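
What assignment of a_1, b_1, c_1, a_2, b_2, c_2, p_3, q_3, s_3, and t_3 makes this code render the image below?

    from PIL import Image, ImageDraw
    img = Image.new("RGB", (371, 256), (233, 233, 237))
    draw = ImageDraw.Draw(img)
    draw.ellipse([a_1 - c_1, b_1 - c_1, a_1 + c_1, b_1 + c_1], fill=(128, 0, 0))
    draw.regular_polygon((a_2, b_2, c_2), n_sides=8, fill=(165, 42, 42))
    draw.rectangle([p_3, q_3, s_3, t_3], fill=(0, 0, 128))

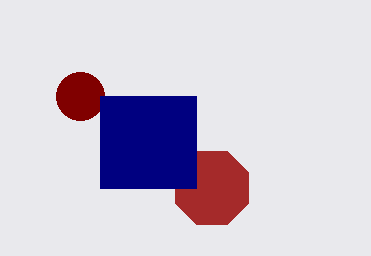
a_1 = 80; b_1 = 96; c_1 = 24; a_2 = 212; b_2 = 188; c_2 = 40; p_3 = 100; q_3 = 96; s_3 = 196; t_3 = 188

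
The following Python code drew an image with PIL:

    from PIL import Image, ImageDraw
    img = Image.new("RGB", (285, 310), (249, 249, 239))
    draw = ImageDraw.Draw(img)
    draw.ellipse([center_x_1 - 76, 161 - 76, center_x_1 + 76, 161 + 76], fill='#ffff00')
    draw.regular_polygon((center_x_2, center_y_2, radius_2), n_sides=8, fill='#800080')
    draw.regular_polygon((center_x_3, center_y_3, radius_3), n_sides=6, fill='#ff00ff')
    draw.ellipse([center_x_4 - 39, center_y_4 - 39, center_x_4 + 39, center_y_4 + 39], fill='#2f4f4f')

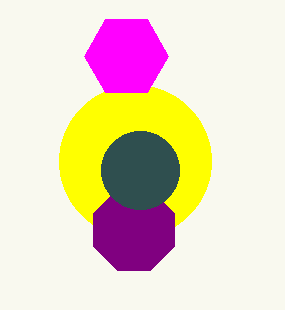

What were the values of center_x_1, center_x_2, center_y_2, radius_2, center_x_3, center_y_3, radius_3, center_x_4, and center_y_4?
center_x_1 = 135
center_x_2 = 134
center_y_2 = 230
radius_2 = 44
center_x_3 = 126
center_y_3 = 56
radius_3 = 42
center_x_4 = 140
center_y_4 = 170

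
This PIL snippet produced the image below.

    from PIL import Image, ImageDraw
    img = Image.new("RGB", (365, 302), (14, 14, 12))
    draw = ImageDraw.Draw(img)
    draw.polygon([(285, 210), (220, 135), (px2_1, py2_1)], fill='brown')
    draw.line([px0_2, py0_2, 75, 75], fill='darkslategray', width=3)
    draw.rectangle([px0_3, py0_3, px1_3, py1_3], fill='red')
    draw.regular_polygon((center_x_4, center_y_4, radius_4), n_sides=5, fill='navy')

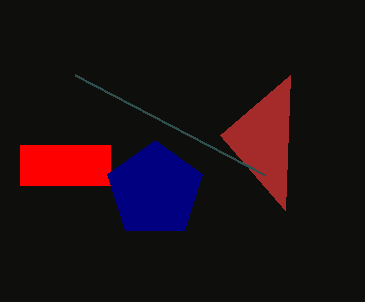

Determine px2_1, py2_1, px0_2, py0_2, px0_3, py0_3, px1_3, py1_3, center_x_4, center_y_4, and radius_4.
px2_1 = 290
py2_1 = 75
px0_2 = 265
py0_2 = 175
px0_3 = 20
py0_3 = 145
px1_3 = 110
py1_3 = 185
center_x_4 = 155
center_y_4 = 190
radius_4 = 50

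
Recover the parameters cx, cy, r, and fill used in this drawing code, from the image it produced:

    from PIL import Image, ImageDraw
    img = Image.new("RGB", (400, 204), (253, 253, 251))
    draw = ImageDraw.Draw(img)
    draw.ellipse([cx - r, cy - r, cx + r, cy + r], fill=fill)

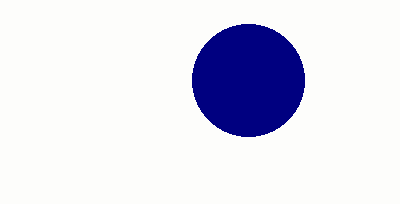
cx = 248, cy = 80, r = 56, fill = 'navy'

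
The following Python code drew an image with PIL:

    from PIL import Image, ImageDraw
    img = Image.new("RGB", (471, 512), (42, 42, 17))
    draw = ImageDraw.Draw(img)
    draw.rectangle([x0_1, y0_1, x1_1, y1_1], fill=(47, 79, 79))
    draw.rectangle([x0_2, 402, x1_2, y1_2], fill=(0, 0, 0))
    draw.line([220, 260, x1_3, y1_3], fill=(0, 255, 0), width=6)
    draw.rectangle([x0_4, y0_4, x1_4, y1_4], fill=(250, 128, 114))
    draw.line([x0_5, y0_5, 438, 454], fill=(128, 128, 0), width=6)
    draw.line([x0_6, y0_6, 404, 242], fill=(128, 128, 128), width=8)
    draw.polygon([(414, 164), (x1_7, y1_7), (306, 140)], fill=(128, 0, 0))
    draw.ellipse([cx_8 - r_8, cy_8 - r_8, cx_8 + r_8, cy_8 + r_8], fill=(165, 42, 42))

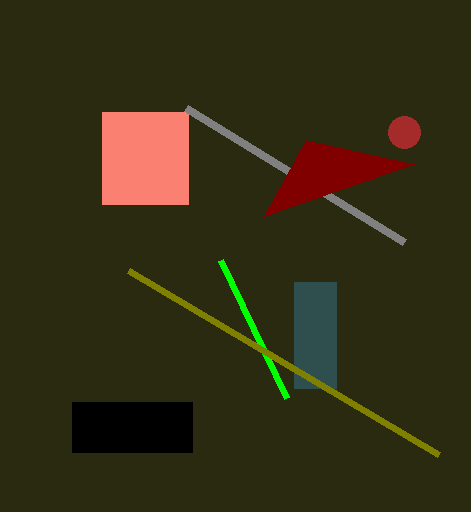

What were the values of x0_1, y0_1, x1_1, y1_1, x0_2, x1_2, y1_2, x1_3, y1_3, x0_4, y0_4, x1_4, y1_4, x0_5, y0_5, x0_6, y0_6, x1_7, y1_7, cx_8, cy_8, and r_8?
x0_1 = 294, y0_1 = 282, x1_1 = 336, y1_1 = 388, x0_2 = 72, x1_2 = 192, y1_2 = 452, x1_3 = 286, y1_3 = 398, x0_4 = 102, y0_4 = 112, x1_4 = 188, y1_4 = 204, x0_5 = 128, y0_5 = 270, x0_6 = 186, y0_6 = 108, x1_7 = 264, y1_7 = 216, cx_8 = 404, cy_8 = 132, r_8 = 16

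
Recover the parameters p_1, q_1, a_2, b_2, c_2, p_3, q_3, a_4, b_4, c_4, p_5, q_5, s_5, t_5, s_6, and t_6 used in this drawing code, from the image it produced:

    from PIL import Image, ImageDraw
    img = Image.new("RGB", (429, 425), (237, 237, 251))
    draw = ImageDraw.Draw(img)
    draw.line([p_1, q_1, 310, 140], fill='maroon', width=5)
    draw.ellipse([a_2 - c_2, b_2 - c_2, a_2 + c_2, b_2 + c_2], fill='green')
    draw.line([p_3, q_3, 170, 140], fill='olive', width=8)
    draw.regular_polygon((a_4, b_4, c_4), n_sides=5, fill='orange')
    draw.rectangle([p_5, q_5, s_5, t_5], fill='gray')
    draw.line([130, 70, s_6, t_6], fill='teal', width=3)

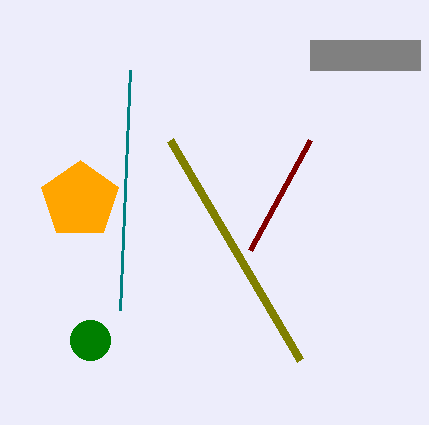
p_1 = 250, q_1 = 250, a_2 = 90, b_2 = 340, c_2 = 20, p_3 = 300, q_3 = 360, a_4 = 80, b_4 = 200, c_4 = 40, p_5 = 310, q_5 = 40, s_5 = 420, t_5 = 70, s_6 = 120, t_6 = 310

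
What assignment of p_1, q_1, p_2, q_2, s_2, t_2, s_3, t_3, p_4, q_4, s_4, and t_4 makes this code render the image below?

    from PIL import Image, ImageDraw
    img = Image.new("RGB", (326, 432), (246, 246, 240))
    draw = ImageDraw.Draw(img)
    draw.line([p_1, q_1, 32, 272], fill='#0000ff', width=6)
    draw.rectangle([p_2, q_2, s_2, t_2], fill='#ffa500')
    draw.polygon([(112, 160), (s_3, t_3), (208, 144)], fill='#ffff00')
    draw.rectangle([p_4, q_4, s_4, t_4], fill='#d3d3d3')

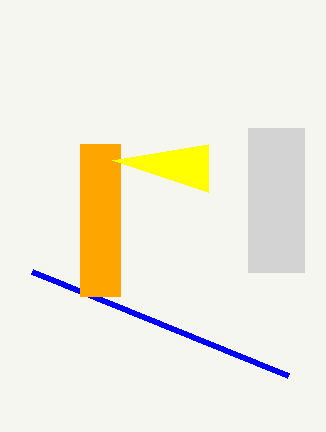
p_1 = 288, q_1 = 376, p_2 = 80, q_2 = 144, s_2 = 120, t_2 = 296, s_3 = 208, t_3 = 192, p_4 = 248, q_4 = 128, s_4 = 304, t_4 = 272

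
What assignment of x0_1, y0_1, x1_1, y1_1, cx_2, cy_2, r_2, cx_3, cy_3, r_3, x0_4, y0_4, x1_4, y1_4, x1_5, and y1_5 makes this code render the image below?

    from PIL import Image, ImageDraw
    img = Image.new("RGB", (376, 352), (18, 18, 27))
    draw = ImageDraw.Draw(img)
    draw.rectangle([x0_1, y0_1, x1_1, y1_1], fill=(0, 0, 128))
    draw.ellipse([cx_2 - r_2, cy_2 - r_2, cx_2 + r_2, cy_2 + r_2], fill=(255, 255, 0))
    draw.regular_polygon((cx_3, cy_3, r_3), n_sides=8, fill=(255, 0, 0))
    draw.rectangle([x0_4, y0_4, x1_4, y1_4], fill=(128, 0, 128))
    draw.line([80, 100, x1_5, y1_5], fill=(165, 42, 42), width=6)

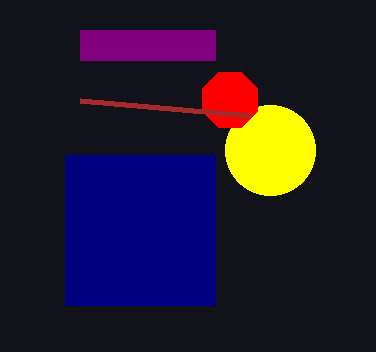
x0_1 = 65, y0_1 = 155, x1_1 = 215, y1_1 = 305, cx_2 = 270, cy_2 = 150, r_2 = 45, cx_3 = 230, cy_3 = 100, r_3 = 30, x0_4 = 80, y0_4 = 30, x1_4 = 215, y1_4 = 60, x1_5 = 250, y1_5 = 115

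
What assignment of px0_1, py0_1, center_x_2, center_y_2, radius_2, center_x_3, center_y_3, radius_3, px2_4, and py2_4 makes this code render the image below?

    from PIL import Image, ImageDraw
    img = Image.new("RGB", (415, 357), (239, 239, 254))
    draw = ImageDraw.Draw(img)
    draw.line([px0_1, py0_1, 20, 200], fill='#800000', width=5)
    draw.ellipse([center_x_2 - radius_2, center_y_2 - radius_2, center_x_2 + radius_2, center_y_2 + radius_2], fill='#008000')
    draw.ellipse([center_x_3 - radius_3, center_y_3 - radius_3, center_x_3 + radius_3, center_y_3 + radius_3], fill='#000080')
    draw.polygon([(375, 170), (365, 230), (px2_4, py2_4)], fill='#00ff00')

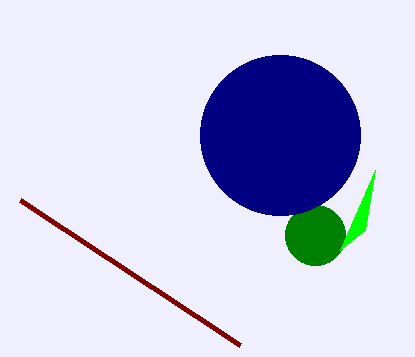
px0_1 = 240, py0_1 = 345, center_x_2 = 315, center_y_2 = 235, radius_2 = 30, center_x_3 = 280, center_y_3 = 135, radius_3 = 80, px2_4 = 340, py2_4 = 250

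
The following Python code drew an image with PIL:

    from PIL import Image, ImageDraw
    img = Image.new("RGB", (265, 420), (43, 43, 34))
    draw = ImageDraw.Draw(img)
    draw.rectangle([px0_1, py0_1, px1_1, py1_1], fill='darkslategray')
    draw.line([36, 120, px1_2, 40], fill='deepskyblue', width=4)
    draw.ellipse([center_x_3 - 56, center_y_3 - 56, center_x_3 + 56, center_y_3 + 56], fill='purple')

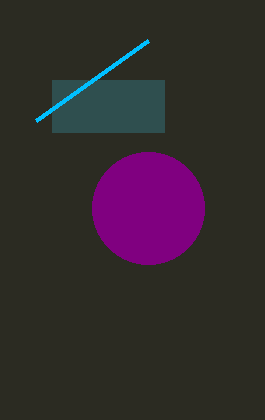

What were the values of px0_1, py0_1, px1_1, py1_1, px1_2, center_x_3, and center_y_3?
px0_1 = 52, py0_1 = 80, px1_1 = 164, py1_1 = 132, px1_2 = 148, center_x_3 = 148, center_y_3 = 208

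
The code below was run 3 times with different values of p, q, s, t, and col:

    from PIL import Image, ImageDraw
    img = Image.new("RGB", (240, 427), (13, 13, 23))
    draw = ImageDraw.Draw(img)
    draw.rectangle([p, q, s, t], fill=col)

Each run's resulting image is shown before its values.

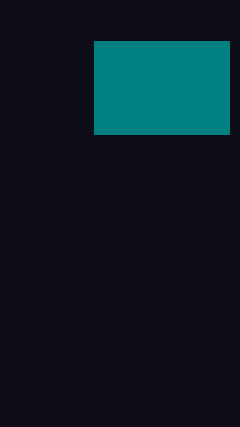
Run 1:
p = 94
q = 41
s = 229
t = 134
col = 'teal'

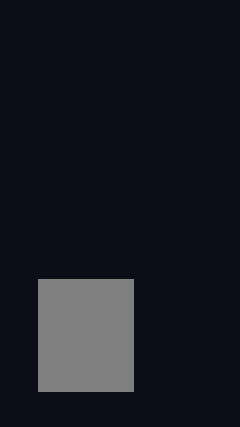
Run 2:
p = 38, q = 279, s = 133, t = 391, col = 'gray'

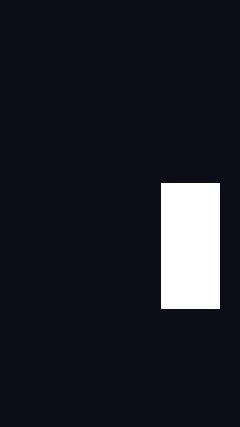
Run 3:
p = 161; q = 183; s = 219; t = 308; col = 'white'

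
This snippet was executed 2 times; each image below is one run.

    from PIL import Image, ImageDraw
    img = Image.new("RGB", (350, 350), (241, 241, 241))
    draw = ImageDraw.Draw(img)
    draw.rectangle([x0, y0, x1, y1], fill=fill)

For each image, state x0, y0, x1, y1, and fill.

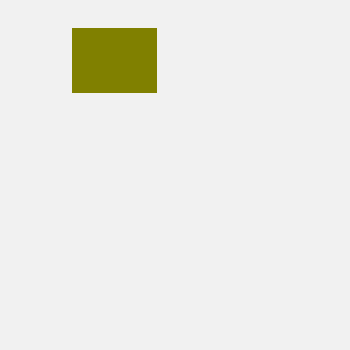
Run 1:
x0 = 72
y0 = 28
x1 = 156
y1 = 92
fill = 'olive'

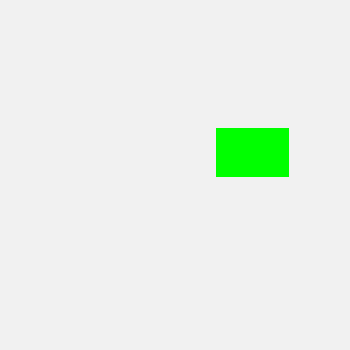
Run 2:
x0 = 216; y0 = 128; x1 = 288; y1 = 176; fill = 'lime'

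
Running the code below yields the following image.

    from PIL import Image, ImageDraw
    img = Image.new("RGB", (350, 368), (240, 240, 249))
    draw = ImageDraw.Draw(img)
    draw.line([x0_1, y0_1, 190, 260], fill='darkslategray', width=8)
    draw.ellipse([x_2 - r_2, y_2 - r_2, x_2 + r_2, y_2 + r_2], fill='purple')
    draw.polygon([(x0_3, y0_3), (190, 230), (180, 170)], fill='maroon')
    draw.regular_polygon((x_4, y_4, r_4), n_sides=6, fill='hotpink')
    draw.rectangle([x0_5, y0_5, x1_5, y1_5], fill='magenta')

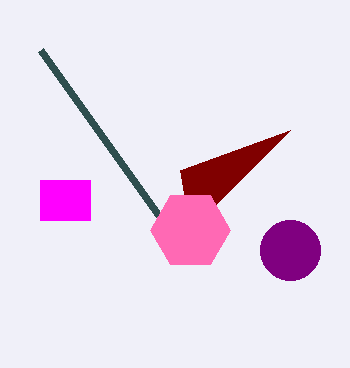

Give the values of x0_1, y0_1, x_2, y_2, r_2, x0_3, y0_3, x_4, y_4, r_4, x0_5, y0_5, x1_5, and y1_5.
x0_1 = 40; y0_1 = 50; x_2 = 290; y_2 = 250; r_2 = 30; x0_3 = 290; y0_3 = 130; x_4 = 190; y_4 = 230; r_4 = 40; x0_5 = 40; y0_5 = 180; x1_5 = 90; y1_5 = 220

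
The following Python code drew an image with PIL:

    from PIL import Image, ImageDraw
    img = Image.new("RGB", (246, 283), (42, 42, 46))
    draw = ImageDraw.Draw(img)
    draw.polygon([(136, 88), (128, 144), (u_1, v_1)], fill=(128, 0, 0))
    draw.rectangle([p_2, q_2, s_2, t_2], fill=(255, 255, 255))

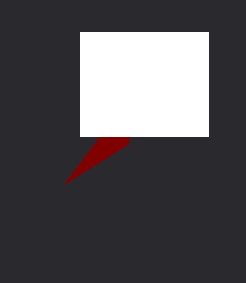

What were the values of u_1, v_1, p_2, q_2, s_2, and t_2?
u_1 = 64; v_1 = 184; p_2 = 80; q_2 = 32; s_2 = 208; t_2 = 136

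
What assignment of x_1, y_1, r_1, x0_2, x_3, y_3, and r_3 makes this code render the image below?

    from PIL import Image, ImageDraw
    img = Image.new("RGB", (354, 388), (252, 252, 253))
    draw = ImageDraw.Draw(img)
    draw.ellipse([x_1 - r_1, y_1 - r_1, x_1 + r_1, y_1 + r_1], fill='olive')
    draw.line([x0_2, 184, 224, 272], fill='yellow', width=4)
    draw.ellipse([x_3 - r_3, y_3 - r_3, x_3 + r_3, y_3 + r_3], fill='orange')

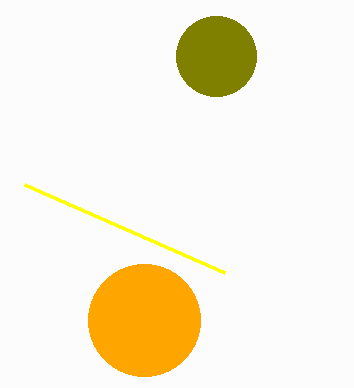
x_1 = 216; y_1 = 56; r_1 = 40; x0_2 = 24; x_3 = 144; y_3 = 320; r_3 = 56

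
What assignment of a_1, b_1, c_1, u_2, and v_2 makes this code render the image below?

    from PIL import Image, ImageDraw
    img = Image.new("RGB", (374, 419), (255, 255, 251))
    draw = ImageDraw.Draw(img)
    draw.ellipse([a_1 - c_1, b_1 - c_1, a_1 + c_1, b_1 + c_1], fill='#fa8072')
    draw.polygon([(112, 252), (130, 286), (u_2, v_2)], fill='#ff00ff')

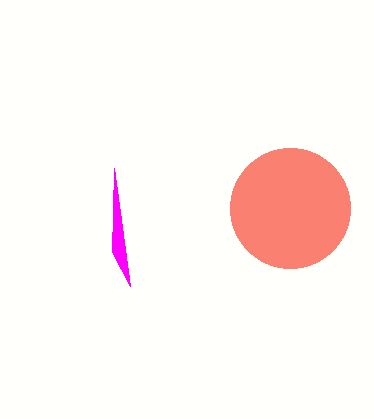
a_1 = 290
b_1 = 208
c_1 = 60
u_2 = 114
v_2 = 168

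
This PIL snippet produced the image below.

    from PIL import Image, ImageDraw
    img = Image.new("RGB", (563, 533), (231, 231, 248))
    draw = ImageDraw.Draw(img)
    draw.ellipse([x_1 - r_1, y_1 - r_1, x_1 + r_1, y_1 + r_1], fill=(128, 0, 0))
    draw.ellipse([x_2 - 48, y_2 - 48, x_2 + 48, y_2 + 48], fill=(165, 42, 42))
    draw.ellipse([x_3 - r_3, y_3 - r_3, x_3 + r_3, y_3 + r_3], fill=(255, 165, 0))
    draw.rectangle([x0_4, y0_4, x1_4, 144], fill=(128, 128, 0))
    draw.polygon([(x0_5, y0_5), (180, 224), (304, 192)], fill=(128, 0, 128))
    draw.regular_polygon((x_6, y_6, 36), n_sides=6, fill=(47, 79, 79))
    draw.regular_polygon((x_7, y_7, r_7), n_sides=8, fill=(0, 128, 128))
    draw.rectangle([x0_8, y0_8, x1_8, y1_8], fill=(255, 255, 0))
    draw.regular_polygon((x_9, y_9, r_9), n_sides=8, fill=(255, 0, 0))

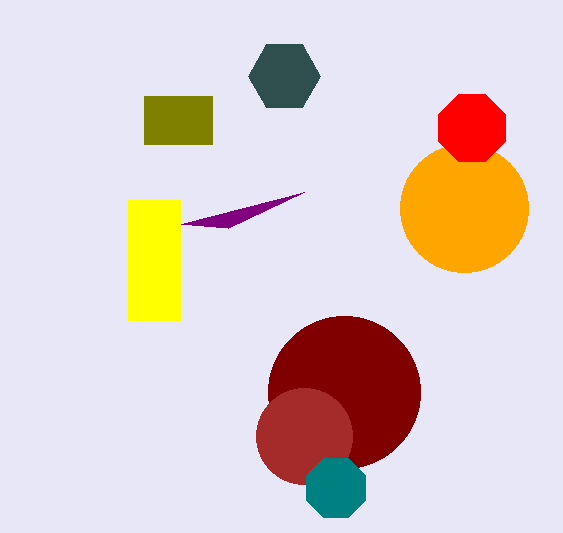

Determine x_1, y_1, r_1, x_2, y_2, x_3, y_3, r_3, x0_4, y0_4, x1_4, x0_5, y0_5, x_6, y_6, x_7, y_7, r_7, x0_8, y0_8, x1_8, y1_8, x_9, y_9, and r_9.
x_1 = 344
y_1 = 392
r_1 = 76
x_2 = 304
y_2 = 436
x_3 = 464
y_3 = 208
r_3 = 64
x0_4 = 144
y0_4 = 96
x1_4 = 212
x0_5 = 228
y0_5 = 228
x_6 = 284
y_6 = 76
x_7 = 336
y_7 = 488
r_7 = 32
x0_8 = 128
y0_8 = 200
x1_8 = 180
y1_8 = 320
x_9 = 472
y_9 = 128
r_9 = 36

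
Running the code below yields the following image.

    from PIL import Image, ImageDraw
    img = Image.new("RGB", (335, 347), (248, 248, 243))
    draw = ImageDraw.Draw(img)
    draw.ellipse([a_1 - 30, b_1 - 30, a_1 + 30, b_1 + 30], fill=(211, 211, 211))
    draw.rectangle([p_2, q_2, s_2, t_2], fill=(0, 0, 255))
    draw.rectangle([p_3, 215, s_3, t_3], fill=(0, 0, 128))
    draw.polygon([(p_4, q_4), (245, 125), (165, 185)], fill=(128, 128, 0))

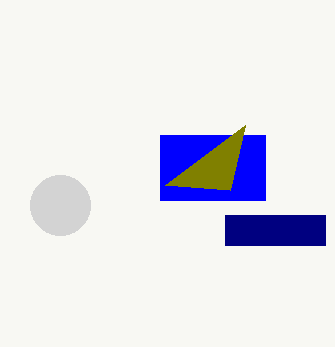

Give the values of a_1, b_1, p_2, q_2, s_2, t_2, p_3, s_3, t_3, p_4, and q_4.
a_1 = 60
b_1 = 205
p_2 = 160
q_2 = 135
s_2 = 265
t_2 = 200
p_3 = 225
s_3 = 325
t_3 = 245
p_4 = 230
q_4 = 190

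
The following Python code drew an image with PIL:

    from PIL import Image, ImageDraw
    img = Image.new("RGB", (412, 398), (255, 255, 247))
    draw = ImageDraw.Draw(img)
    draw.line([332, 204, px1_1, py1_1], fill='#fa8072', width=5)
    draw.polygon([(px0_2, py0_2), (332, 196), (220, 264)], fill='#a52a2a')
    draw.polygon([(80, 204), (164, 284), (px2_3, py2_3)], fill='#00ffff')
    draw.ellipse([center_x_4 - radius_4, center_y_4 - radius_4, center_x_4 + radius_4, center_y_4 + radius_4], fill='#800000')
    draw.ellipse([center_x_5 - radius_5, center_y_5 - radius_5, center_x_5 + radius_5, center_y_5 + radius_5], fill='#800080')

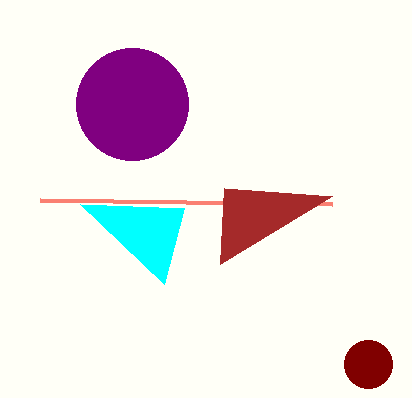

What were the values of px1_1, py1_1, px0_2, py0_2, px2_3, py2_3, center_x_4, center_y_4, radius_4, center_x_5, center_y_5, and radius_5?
px1_1 = 40; py1_1 = 200; px0_2 = 224; py0_2 = 188; px2_3 = 184; py2_3 = 208; center_x_4 = 368; center_y_4 = 364; radius_4 = 24; center_x_5 = 132; center_y_5 = 104; radius_5 = 56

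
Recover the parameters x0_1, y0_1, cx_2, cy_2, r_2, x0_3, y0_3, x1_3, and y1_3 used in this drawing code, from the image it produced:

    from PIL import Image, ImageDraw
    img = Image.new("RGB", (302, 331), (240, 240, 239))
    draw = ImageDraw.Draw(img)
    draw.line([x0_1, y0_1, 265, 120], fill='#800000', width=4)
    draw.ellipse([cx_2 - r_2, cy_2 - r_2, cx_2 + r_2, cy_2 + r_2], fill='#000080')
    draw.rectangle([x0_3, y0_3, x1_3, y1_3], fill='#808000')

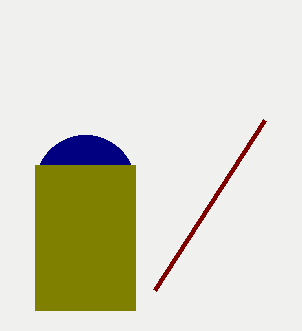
x0_1 = 155; y0_1 = 290; cx_2 = 85; cy_2 = 185; r_2 = 50; x0_3 = 35; y0_3 = 165; x1_3 = 135; y1_3 = 310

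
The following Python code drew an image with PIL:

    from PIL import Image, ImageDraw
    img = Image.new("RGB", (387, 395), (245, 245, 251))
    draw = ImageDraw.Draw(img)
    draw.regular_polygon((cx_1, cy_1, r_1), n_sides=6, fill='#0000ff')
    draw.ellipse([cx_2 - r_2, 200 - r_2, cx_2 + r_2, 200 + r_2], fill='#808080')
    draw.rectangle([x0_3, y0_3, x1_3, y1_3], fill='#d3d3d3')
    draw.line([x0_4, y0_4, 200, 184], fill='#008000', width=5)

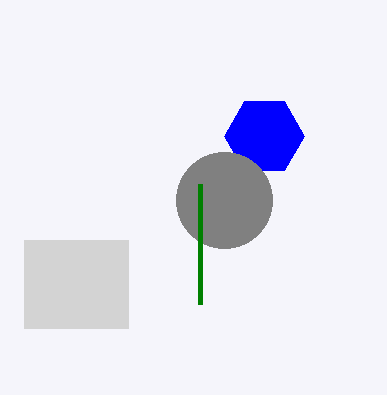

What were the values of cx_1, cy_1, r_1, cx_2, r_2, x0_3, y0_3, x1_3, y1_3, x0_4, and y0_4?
cx_1 = 264, cy_1 = 136, r_1 = 40, cx_2 = 224, r_2 = 48, x0_3 = 24, y0_3 = 240, x1_3 = 128, y1_3 = 328, x0_4 = 200, y0_4 = 304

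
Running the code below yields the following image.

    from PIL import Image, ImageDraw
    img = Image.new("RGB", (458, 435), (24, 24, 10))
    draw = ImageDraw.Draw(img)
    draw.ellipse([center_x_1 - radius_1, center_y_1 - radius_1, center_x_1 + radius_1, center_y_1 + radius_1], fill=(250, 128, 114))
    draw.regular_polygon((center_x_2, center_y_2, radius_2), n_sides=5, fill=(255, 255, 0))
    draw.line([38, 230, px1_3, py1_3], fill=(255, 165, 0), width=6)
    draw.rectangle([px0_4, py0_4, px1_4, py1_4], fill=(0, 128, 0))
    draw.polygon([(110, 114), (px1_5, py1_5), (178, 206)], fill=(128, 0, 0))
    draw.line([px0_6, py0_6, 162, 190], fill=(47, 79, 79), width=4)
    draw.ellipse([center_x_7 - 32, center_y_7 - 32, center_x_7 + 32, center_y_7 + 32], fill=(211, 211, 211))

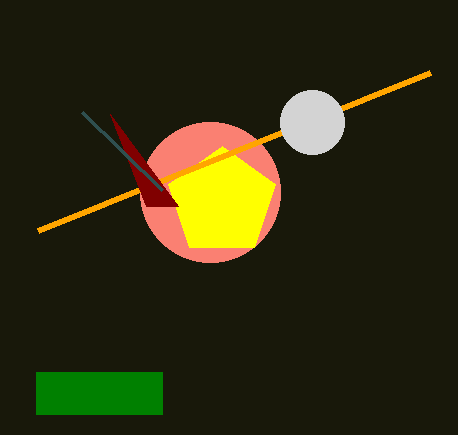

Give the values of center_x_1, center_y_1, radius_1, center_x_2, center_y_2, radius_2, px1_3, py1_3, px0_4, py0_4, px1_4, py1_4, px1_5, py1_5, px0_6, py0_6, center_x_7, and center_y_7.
center_x_1 = 210; center_y_1 = 192; radius_1 = 70; center_x_2 = 222; center_y_2 = 202; radius_2 = 56; px1_3 = 430; py1_3 = 72; px0_4 = 36; py0_4 = 372; px1_4 = 162; py1_4 = 414; px1_5 = 146; py1_5 = 206; px0_6 = 82; py0_6 = 112; center_x_7 = 312; center_y_7 = 122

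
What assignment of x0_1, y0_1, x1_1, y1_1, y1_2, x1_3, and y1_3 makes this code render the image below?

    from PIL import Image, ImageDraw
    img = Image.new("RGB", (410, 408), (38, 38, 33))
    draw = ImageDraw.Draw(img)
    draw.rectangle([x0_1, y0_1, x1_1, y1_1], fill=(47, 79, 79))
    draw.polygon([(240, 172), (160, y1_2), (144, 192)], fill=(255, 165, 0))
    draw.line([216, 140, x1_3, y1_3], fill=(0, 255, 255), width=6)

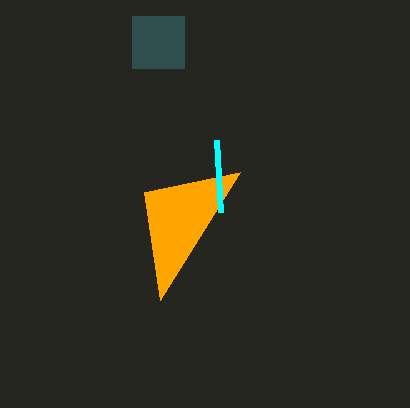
x0_1 = 132
y0_1 = 16
x1_1 = 184
y1_1 = 68
y1_2 = 300
x1_3 = 220
y1_3 = 212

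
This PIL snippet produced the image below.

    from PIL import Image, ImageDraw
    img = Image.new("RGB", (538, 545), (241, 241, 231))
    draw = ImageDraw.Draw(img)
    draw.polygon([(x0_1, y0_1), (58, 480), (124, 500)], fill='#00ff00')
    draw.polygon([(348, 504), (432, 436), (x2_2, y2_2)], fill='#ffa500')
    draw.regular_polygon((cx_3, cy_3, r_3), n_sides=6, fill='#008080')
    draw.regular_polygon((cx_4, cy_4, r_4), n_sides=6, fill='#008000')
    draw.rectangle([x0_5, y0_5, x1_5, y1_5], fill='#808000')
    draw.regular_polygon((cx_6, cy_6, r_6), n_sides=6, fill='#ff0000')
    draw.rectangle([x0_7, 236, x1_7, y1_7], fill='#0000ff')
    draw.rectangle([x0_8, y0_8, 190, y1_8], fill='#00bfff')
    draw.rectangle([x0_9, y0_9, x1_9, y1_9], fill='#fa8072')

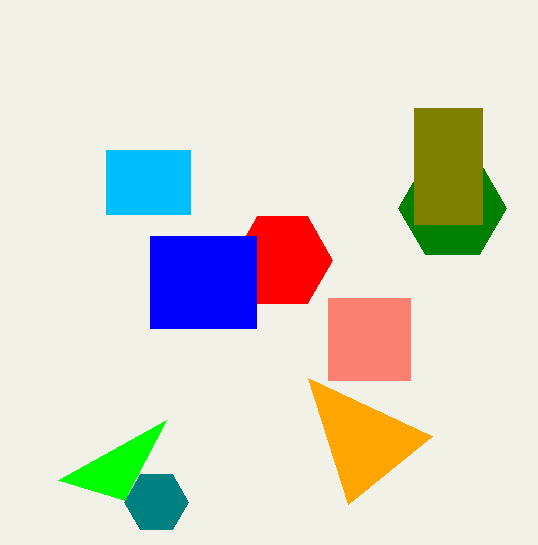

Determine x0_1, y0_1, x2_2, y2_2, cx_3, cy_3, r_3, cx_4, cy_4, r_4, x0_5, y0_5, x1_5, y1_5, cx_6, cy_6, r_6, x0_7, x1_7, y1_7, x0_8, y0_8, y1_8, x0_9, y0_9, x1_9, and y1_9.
x0_1 = 166
y0_1 = 420
x2_2 = 308
y2_2 = 378
cx_3 = 156
cy_3 = 502
r_3 = 32
cx_4 = 452
cy_4 = 208
r_4 = 54
x0_5 = 414
y0_5 = 108
x1_5 = 482
y1_5 = 224
cx_6 = 282
cy_6 = 260
r_6 = 50
x0_7 = 150
x1_7 = 256
y1_7 = 328
x0_8 = 106
y0_8 = 150
y1_8 = 214
x0_9 = 328
y0_9 = 298
x1_9 = 410
y1_9 = 380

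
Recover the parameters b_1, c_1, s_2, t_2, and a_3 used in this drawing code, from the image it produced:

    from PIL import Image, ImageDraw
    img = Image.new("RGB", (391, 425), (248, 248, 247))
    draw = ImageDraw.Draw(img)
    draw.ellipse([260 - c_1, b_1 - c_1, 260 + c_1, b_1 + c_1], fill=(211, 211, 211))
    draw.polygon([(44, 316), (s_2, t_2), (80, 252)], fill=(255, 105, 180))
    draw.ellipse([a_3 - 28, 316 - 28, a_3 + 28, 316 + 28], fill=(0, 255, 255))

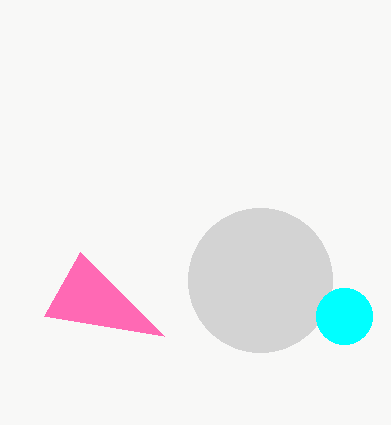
b_1 = 280; c_1 = 72; s_2 = 164; t_2 = 336; a_3 = 344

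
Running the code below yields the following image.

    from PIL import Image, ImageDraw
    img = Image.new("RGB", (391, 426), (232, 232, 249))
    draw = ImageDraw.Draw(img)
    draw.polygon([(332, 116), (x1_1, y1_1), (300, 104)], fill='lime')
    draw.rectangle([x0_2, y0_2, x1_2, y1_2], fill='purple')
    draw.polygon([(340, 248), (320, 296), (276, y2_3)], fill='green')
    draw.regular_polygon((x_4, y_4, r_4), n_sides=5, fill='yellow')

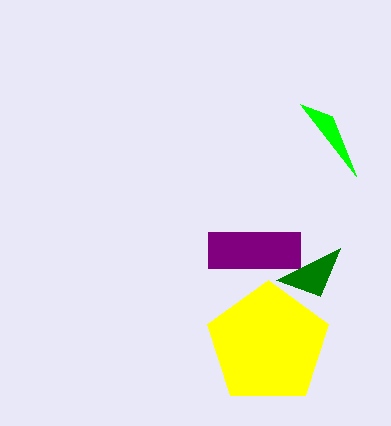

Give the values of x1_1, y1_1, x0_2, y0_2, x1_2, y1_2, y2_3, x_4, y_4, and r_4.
x1_1 = 356, y1_1 = 176, x0_2 = 208, y0_2 = 232, x1_2 = 300, y1_2 = 268, y2_3 = 280, x_4 = 268, y_4 = 344, r_4 = 64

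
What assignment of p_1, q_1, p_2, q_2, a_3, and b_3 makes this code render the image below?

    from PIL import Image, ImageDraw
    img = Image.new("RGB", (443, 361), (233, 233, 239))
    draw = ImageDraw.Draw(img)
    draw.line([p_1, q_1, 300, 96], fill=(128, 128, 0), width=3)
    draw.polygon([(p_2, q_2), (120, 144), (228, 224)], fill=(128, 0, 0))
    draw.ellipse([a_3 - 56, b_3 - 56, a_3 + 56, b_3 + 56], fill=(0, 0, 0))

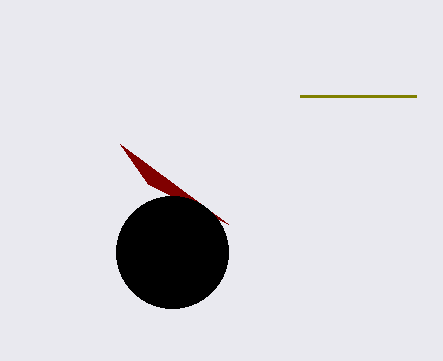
p_1 = 416
q_1 = 96
p_2 = 148
q_2 = 184
a_3 = 172
b_3 = 252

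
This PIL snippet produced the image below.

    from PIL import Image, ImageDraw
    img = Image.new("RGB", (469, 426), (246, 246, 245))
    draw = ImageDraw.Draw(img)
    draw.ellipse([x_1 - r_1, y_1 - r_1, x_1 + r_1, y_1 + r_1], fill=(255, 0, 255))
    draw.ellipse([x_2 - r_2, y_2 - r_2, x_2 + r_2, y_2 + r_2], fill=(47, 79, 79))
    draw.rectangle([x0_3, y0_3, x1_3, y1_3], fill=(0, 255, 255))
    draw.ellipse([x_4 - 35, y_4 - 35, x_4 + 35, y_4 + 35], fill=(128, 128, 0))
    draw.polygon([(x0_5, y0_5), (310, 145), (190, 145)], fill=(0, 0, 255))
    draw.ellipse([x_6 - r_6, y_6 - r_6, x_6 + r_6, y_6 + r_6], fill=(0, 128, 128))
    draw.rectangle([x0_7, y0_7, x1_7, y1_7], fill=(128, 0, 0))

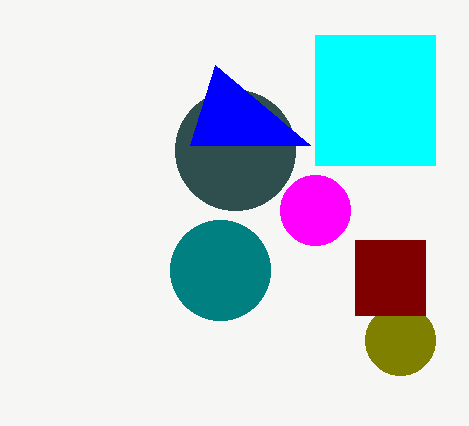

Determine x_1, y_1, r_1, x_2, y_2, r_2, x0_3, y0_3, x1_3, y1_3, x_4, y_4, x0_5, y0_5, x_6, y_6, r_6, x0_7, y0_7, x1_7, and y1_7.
x_1 = 315
y_1 = 210
r_1 = 35
x_2 = 235
y_2 = 150
r_2 = 60
x0_3 = 315
y0_3 = 35
x1_3 = 435
y1_3 = 165
x_4 = 400
y_4 = 340
x0_5 = 215
y0_5 = 65
x_6 = 220
y_6 = 270
r_6 = 50
x0_7 = 355
y0_7 = 240
x1_7 = 425
y1_7 = 315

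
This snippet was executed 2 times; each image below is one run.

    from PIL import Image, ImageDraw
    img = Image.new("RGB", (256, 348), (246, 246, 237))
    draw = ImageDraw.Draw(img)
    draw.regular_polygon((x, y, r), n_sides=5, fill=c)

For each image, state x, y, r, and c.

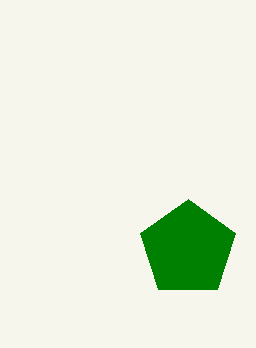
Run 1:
x = 188, y = 249, r = 50, c = 'green'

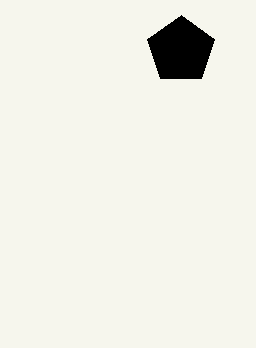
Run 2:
x = 181
y = 50
r = 35
c = 'black'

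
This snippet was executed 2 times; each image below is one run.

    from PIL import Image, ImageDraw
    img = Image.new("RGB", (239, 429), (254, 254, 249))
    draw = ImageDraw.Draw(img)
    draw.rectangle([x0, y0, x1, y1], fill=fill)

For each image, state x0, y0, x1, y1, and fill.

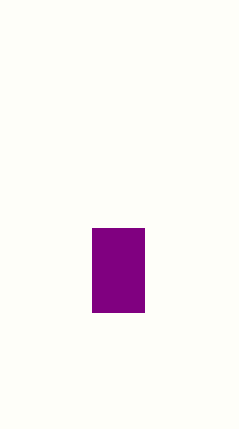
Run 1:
x0 = 92
y0 = 228
x1 = 144
y1 = 312
fill = 'purple'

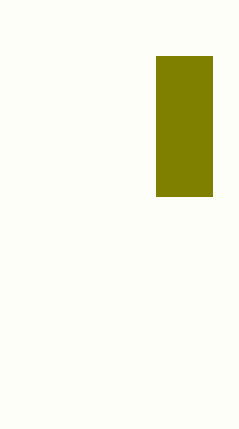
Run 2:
x0 = 156, y0 = 56, x1 = 212, y1 = 196, fill = 'olive'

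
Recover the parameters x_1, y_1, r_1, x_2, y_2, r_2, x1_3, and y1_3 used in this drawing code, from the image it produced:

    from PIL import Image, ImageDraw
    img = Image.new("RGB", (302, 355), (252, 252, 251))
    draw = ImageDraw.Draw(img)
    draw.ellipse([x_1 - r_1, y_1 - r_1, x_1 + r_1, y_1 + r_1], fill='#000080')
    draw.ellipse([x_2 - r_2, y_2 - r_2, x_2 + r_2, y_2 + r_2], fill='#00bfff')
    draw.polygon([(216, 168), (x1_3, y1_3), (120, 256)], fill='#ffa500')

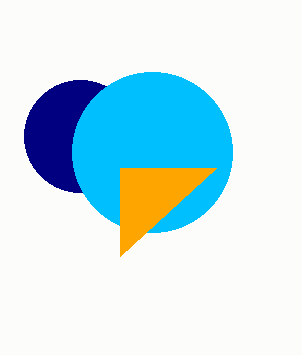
x_1 = 80; y_1 = 136; r_1 = 56; x_2 = 152; y_2 = 152; r_2 = 80; x1_3 = 120; y1_3 = 168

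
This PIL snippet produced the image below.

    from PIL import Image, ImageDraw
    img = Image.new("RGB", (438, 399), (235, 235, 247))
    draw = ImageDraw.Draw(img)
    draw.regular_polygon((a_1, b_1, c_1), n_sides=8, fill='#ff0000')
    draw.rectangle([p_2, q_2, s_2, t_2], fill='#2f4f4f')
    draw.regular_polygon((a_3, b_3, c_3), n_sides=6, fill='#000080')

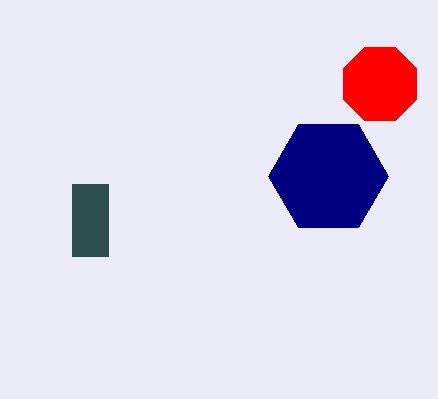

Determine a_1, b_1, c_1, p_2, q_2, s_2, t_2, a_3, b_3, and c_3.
a_1 = 380, b_1 = 84, c_1 = 40, p_2 = 72, q_2 = 184, s_2 = 108, t_2 = 256, a_3 = 328, b_3 = 176, c_3 = 60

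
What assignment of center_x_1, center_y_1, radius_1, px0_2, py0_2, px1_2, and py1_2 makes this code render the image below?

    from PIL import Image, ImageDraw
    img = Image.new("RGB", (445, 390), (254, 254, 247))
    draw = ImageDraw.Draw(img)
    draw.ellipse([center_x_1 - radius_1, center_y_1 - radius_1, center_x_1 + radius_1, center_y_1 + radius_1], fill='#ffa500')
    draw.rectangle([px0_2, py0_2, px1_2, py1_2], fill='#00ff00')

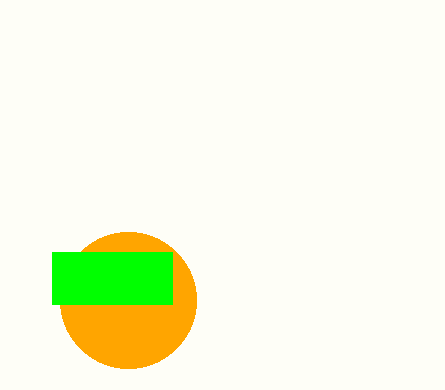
center_x_1 = 128; center_y_1 = 300; radius_1 = 68; px0_2 = 52; py0_2 = 252; px1_2 = 172; py1_2 = 304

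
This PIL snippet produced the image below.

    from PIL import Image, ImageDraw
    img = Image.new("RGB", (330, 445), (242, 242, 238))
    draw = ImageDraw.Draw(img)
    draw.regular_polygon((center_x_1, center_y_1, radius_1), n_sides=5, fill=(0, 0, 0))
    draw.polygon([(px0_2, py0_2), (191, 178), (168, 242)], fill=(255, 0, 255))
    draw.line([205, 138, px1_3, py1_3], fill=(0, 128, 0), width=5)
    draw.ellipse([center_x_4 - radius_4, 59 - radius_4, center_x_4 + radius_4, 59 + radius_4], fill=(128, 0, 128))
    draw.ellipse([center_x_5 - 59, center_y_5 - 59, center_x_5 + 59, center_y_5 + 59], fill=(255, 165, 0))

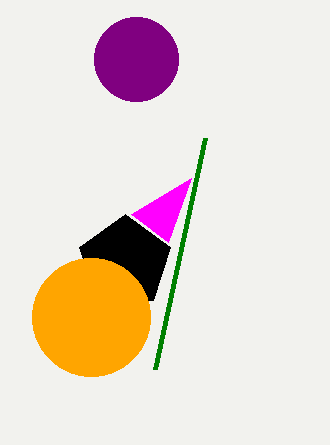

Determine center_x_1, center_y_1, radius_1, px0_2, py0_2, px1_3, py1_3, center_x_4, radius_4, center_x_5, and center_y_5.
center_x_1 = 125, center_y_1 = 262, radius_1 = 48, px0_2 = 131, py0_2 = 214, px1_3 = 155, py1_3 = 369, center_x_4 = 136, radius_4 = 42, center_x_5 = 91, center_y_5 = 317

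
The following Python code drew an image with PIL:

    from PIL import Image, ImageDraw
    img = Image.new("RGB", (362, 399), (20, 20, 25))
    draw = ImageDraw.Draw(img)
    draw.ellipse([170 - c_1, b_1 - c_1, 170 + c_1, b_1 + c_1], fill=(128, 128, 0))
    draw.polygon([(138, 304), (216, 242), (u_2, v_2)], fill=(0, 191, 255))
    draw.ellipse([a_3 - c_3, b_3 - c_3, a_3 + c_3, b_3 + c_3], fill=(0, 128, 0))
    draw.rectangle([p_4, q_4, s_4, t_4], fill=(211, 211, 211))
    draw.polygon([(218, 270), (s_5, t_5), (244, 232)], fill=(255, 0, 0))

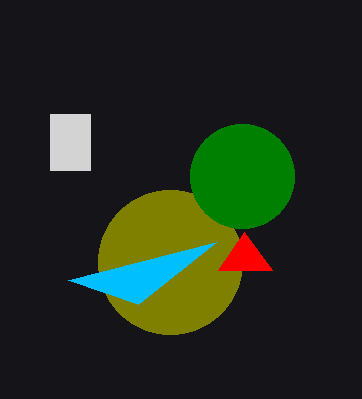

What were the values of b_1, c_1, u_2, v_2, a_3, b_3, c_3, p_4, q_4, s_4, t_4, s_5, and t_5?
b_1 = 262
c_1 = 72
u_2 = 68
v_2 = 280
a_3 = 242
b_3 = 176
c_3 = 52
p_4 = 50
q_4 = 114
s_4 = 90
t_4 = 170
s_5 = 272
t_5 = 270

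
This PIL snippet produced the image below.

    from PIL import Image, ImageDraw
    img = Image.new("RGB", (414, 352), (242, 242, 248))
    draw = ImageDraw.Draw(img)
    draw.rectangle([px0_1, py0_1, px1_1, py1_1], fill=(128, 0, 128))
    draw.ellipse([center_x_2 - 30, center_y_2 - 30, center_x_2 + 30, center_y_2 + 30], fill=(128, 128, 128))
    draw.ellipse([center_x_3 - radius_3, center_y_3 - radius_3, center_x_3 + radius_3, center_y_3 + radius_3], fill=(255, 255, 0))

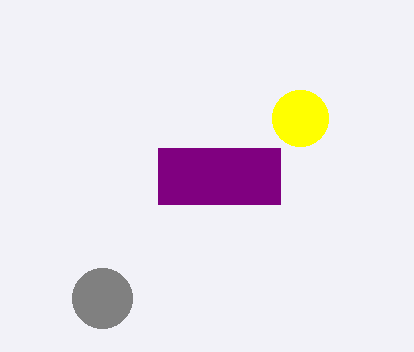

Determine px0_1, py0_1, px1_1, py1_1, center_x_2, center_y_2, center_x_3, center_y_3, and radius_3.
px0_1 = 158, py0_1 = 148, px1_1 = 280, py1_1 = 204, center_x_2 = 102, center_y_2 = 298, center_x_3 = 300, center_y_3 = 118, radius_3 = 28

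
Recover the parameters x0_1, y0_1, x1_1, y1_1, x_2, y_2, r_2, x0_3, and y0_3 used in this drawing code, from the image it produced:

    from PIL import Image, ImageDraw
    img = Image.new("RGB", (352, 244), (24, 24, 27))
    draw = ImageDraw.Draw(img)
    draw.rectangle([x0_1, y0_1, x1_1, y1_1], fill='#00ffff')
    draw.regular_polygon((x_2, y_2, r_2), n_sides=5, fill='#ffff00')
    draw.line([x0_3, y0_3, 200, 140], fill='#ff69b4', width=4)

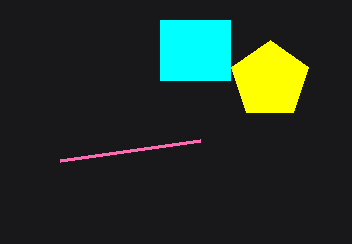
x0_1 = 160, y0_1 = 20, x1_1 = 230, y1_1 = 80, x_2 = 270, y_2 = 80, r_2 = 40, x0_3 = 60, y0_3 = 160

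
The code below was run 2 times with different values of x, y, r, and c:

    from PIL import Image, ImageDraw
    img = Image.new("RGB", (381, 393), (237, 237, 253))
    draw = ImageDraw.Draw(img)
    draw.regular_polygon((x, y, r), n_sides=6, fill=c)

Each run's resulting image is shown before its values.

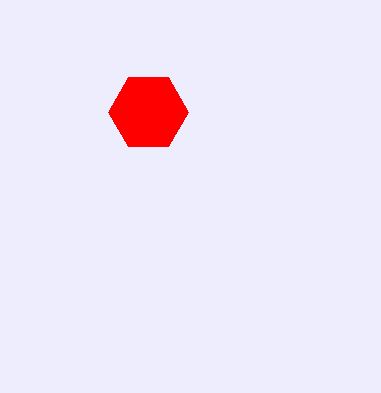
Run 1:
x = 148; y = 112; r = 40; c = 'red'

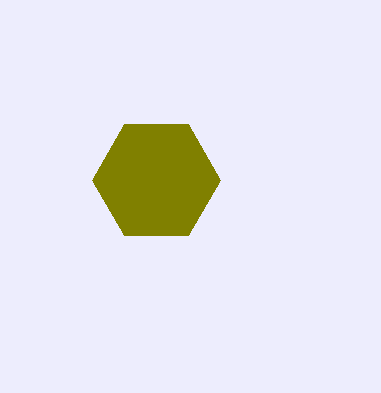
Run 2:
x = 156
y = 180
r = 64
c = 'olive'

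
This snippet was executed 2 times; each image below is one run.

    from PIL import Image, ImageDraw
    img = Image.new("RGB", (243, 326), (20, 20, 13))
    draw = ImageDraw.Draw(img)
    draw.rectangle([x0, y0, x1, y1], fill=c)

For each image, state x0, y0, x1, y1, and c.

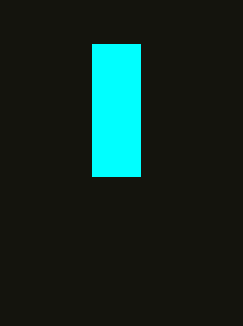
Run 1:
x0 = 92
y0 = 44
x1 = 140
y1 = 176
c = 'cyan'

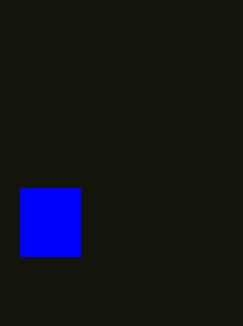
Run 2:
x0 = 20; y0 = 188; x1 = 80; y1 = 256; c = 'blue'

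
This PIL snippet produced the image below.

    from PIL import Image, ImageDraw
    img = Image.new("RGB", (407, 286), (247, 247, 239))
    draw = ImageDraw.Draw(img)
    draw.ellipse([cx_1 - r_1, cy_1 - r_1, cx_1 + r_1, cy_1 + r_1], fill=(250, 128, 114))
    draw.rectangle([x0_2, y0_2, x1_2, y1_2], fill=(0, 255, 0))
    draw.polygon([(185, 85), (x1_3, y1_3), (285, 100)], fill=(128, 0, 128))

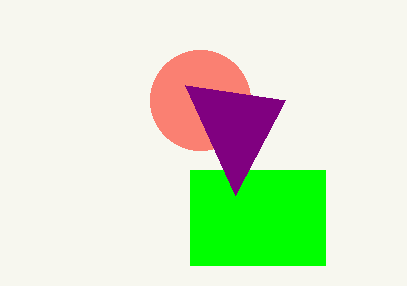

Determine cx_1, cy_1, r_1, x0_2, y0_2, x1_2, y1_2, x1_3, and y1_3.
cx_1 = 200, cy_1 = 100, r_1 = 50, x0_2 = 190, y0_2 = 170, x1_2 = 325, y1_2 = 265, x1_3 = 235, y1_3 = 195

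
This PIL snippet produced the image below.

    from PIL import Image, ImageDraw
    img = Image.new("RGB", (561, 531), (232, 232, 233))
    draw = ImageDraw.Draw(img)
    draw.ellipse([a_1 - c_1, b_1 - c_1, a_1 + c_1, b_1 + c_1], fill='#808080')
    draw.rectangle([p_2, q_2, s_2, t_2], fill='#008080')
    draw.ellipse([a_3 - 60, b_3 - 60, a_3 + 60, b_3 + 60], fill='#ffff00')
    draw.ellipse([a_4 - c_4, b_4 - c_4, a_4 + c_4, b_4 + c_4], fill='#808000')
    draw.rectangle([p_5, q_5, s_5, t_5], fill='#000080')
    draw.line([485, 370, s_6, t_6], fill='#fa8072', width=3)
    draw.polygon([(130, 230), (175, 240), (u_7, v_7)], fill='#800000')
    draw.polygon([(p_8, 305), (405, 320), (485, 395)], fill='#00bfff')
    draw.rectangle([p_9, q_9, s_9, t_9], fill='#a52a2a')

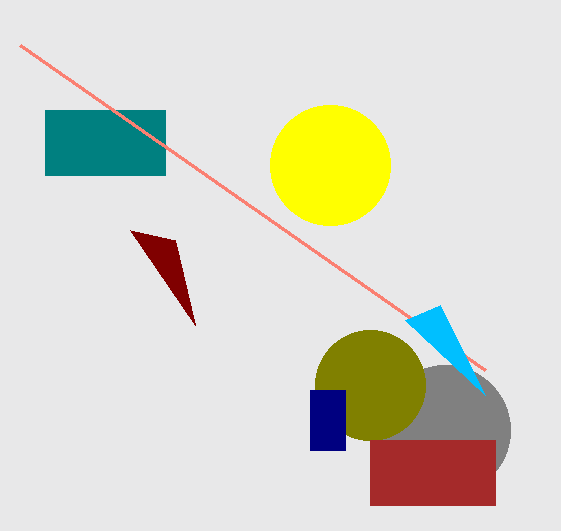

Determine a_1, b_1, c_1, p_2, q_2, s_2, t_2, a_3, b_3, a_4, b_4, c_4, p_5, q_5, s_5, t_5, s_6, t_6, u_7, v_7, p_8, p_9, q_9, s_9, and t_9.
a_1 = 445
b_1 = 430
c_1 = 65
p_2 = 45
q_2 = 110
s_2 = 165
t_2 = 175
a_3 = 330
b_3 = 165
a_4 = 370
b_4 = 385
c_4 = 55
p_5 = 310
q_5 = 390
s_5 = 345
t_5 = 450
s_6 = 20
t_6 = 45
u_7 = 195
v_7 = 325
p_8 = 440
p_9 = 370
q_9 = 440
s_9 = 495
t_9 = 505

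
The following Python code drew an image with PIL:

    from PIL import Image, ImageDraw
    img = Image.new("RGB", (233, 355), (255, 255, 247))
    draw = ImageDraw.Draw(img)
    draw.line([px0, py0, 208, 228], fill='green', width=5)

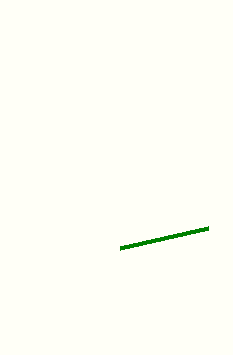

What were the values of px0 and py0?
px0 = 120, py0 = 248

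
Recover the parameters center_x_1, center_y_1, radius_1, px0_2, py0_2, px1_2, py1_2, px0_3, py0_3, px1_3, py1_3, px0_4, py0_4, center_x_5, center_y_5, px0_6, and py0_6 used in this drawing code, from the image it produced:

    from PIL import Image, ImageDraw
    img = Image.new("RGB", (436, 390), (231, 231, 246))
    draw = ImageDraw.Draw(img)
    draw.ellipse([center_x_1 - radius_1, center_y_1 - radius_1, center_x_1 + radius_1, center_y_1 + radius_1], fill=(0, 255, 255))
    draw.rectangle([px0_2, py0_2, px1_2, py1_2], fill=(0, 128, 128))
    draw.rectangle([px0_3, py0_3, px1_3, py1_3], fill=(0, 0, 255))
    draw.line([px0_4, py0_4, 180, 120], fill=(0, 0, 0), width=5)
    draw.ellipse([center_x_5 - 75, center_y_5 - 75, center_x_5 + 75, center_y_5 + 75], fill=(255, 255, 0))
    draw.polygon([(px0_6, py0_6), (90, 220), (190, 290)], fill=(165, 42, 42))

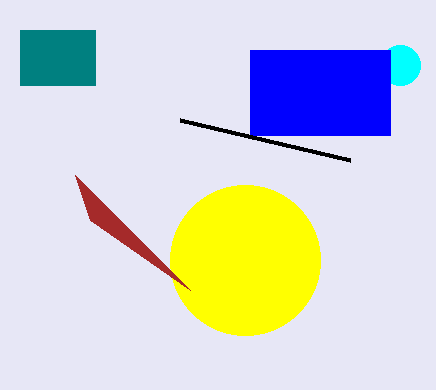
center_x_1 = 400, center_y_1 = 65, radius_1 = 20, px0_2 = 20, py0_2 = 30, px1_2 = 95, py1_2 = 85, px0_3 = 250, py0_3 = 50, px1_3 = 390, py1_3 = 135, px0_4 = 350, py0_4 = 160, center_x_5 = 245, center_y_5 = 260, px0_6 = 75, py0_6 = 175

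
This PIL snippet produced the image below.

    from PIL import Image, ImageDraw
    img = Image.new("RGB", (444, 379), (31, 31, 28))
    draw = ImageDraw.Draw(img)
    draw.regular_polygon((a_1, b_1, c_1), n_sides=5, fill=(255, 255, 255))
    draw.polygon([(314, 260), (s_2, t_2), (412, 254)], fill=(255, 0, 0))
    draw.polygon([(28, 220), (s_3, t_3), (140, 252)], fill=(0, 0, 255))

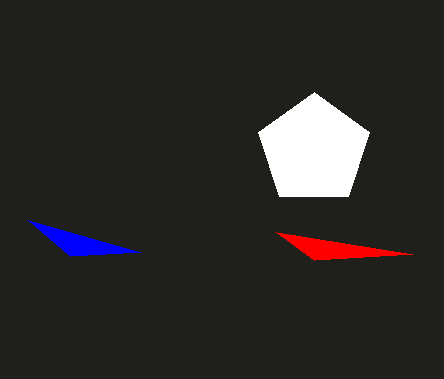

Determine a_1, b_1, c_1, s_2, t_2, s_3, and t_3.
a_1 = 314, b_1 = 150, c_1 = 58, s_2 = 276, t_2 = 232, s_3 = 70, t_3 = 256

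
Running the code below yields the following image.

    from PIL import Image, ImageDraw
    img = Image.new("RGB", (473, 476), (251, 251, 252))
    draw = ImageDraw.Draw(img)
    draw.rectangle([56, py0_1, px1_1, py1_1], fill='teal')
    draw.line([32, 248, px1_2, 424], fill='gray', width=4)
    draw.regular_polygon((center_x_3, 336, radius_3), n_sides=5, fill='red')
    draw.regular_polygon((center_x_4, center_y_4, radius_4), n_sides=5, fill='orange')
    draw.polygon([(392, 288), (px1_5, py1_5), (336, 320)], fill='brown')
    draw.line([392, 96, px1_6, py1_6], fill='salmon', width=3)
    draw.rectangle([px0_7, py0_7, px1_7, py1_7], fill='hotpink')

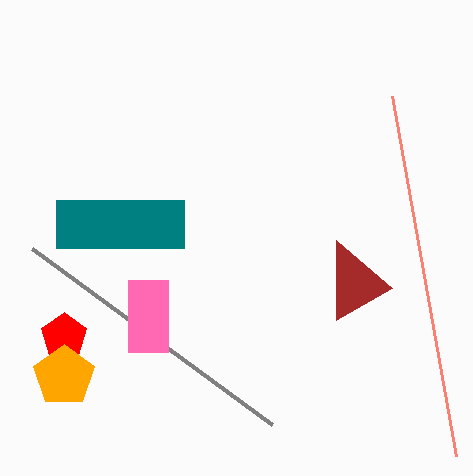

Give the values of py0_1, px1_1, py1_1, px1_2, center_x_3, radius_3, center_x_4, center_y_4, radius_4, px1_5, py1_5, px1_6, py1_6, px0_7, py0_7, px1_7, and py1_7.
py0_1 = 200
px1_1 = 184
py1_1 = 248
px1_2 = 272
center_x_3 = 64
radius_3 = 24
center_x_4 = 64
center_y_4 = 376
radius_4 = 32
px1_5 = 336
py1_5 = 240
px1_6 = 456
py1_6 = 456
px0_7 = 128
py0_7 = 280
px1_7 = 168
py1_7 = 352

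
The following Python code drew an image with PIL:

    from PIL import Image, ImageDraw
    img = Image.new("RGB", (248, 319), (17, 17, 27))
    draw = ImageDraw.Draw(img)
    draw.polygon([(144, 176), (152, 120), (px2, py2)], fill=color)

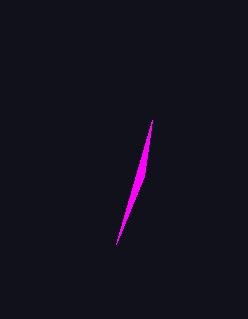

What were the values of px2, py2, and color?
px2 = 116, py2 = 244, color = 'magenta'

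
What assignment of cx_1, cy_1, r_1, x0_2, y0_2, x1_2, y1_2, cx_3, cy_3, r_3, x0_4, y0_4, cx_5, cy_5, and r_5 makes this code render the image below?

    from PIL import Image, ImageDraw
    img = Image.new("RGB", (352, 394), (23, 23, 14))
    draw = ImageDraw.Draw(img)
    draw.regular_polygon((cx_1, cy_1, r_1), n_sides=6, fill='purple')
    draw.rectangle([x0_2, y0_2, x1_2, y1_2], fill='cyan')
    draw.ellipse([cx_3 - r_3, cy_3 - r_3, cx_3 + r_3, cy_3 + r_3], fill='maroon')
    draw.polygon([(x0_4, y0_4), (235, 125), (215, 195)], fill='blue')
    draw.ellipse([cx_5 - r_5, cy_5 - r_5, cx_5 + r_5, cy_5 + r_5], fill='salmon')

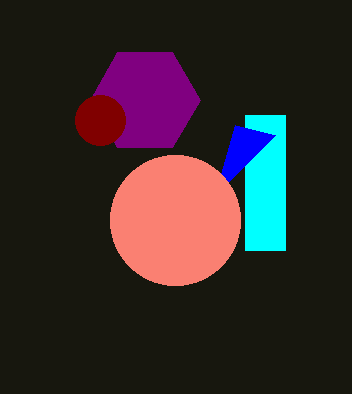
cx_1 = 145; cy_1 = 100; r_1 = 55; x0_2 = 245; y0_2 = 115; x1_2 = 285; y1_2 = 250; cx_3 = 100; cy_3 = 120; r_3 = 25; x0_4 = 275; y0_4 = 135; cx_5 = 175; cy_5 = 220; r_5 = 65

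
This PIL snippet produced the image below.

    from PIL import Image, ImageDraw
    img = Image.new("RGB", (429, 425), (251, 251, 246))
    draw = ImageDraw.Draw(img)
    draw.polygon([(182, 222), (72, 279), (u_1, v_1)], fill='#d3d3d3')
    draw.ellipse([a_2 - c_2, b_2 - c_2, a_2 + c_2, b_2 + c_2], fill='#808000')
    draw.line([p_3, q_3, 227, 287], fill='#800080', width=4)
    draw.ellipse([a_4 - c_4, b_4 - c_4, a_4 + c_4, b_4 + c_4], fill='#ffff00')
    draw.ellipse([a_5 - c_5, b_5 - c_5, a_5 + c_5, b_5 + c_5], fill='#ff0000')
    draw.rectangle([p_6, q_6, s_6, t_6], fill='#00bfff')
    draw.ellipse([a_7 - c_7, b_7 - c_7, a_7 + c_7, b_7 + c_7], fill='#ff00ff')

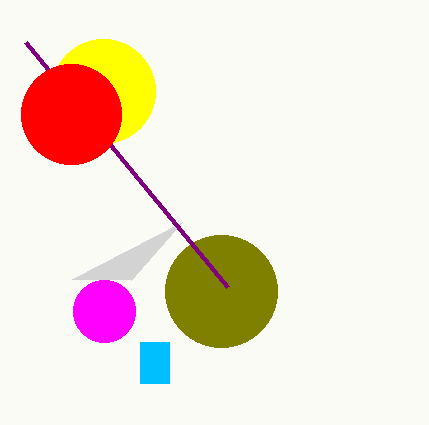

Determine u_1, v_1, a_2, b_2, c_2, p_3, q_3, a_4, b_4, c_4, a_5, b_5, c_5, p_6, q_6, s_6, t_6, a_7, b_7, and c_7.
u_1 = 131, v_1 = 280, a_2 = 221, b_2 = 291, c_2 = 56, p_3 = 25, q_3 = 42, a_4 = 103, b_4 = 91, c_4 = 52, a_5 = 71, b_5 = 114, c_5 = 50, p_6 = 140, q_6 = 342, s_6 = 169, t_6 = 383, a_7 = 104, b_7 = 311, c_7 = 31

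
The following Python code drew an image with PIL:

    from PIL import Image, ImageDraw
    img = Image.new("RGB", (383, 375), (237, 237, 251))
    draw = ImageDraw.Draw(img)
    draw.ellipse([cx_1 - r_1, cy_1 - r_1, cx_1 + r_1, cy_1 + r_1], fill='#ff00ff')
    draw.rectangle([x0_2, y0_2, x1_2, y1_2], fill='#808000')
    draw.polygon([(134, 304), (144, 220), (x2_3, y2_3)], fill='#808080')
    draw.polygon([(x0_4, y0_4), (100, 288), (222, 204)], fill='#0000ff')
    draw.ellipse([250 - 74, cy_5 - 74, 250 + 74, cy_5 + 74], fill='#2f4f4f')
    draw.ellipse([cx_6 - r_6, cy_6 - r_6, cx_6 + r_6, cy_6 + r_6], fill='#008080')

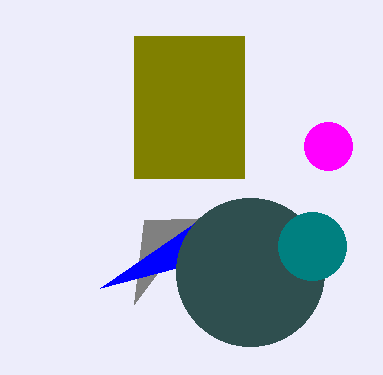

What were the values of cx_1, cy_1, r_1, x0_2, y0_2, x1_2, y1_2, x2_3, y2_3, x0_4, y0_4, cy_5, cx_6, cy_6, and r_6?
cx_1 = 328
cy_1 = 146
r_1 = 24
x0_2 = 134
y0_2 = 36
x1_2 = 244
y1_2 = 178
x2_3 = 198
y2_3 = 218
x0_4 = 176
y0_4 = 268
cy_5 = 272
cx_6 = 312
cy_6 = 246
r_6 = 34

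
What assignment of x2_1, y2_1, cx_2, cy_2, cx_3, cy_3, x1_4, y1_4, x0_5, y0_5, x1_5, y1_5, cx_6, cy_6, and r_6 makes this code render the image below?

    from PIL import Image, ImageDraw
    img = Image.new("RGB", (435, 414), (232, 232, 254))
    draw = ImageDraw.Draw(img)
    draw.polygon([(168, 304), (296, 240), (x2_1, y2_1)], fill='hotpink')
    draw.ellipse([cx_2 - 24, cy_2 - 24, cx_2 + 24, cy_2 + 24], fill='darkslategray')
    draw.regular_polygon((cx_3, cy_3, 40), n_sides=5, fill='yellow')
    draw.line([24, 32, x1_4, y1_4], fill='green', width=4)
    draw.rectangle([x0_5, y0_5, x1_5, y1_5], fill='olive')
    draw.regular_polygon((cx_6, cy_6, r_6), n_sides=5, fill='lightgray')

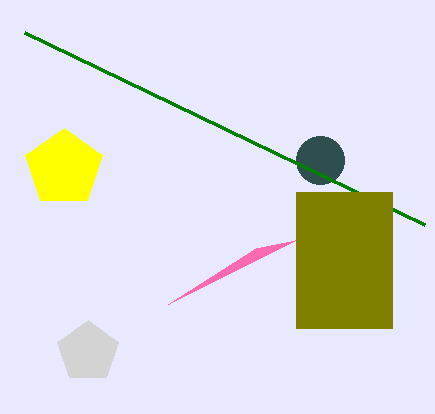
x2_1 = 256
y2_1 = 248
cx_2 = 320
cy_2 = 160
cx_3 = 64
cy_3 = 168
x1_4 = 424
y1_4 = 224
x0_5 = 296
y0_5 = 192
x1_5 = 392
y1_5 = 328
cx_6 = 88
cy_6 = 352
r_6 = 32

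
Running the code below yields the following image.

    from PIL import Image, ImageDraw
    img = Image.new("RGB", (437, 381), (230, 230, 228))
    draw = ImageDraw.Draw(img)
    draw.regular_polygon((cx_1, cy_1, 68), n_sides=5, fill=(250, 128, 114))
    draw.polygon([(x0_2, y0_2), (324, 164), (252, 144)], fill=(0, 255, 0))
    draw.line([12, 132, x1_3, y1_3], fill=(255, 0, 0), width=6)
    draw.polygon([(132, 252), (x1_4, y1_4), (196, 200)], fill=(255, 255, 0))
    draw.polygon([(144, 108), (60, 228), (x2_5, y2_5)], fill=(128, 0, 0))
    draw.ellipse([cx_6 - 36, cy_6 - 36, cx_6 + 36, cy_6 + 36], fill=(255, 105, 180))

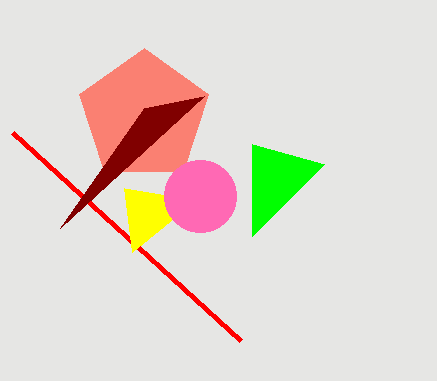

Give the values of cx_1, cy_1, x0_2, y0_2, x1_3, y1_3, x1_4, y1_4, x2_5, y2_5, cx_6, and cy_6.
cx_1 = 144, cy_1 = 116, x0_2 = 252, y0_2 = 236, x1_3 = 240, y1_3 = 340, x1_4 = 124, y1_4 = 188, x2_5 = 204, y2_5 = 96, cx_6 = 200, cy_6 = 196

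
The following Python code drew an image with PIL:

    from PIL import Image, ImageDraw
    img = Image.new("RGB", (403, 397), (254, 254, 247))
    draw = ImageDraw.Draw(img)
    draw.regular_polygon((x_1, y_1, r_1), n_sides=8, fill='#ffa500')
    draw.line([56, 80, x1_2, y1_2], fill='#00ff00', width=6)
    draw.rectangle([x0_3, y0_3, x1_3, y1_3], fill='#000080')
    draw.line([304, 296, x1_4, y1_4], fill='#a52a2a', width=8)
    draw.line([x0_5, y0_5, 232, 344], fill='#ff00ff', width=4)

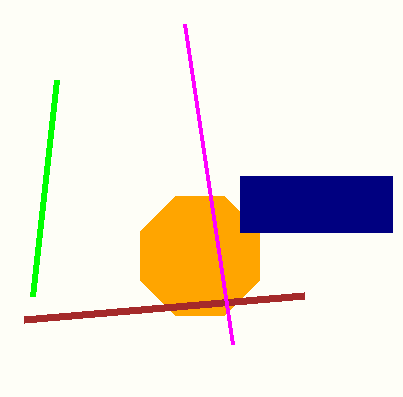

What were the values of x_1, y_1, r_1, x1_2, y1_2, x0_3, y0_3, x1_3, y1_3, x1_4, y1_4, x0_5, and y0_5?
x_1 = 200
y_1 = 256
r_1 = 64
x1_2 = 32
y1_2 = 296
x0_3 = 240
y0_3 = 176
x1_3 = 392
y1_3 = 232
x1_4 = 24
y1_4 = 320
x0_5 = 184
y0_5 = 24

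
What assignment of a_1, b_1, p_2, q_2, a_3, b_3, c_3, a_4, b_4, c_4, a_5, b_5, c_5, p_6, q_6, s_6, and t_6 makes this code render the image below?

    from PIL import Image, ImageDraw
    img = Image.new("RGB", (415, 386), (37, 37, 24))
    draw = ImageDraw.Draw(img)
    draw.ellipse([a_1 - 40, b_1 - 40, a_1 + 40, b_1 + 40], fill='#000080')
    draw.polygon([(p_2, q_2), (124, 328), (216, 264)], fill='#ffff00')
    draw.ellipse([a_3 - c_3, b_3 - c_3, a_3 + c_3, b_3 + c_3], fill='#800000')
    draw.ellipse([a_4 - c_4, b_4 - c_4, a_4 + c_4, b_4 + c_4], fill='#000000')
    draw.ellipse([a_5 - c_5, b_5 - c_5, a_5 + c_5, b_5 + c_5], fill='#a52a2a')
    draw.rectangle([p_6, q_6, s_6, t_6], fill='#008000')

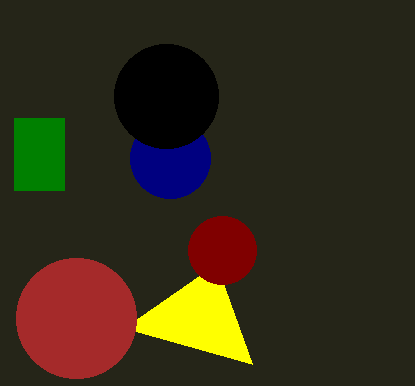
a_1 = 170, b_1 = 158, p_2 = 252, q_2 = 364, a_3 = 222, b_3 = 250, c_3 = 34, a_4 = 166, b_4 = 96, c_4 = 52, a_5 = 76, b_5 = 318, c_5 = 60, p_6 = 14, q_6 = 118, s_6 = 64, t_6 = 190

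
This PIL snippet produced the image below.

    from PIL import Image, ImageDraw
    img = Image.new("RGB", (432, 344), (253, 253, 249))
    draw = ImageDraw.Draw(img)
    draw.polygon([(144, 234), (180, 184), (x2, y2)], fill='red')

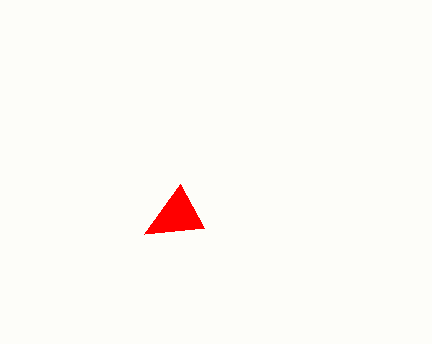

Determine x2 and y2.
x2 = 204, y2 = 228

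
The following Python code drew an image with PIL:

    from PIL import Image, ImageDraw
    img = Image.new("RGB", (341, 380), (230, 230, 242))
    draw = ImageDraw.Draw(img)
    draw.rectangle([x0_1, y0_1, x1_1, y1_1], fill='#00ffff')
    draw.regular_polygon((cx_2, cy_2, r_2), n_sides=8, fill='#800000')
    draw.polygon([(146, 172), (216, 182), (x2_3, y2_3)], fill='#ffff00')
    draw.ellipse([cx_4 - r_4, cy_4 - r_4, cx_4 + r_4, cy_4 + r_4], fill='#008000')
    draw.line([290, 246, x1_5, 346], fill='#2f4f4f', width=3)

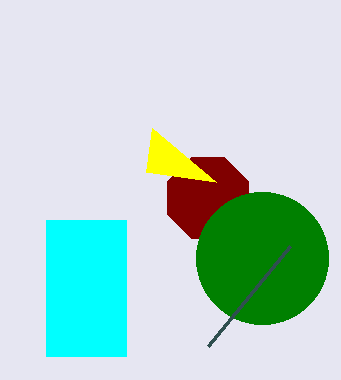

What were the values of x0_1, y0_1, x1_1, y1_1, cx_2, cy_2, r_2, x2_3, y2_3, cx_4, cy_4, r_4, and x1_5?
x0_1 = 46
y0_1 = 220
x1_1 = 126
y1_1 = 356
cx_2 = 208
cy_2 = 198
r_2 = 44
x2_3 = 152
y2_3 = 128
cx_4 = 262
cy_4 = 258
r_4 = 66
x1_5 = 208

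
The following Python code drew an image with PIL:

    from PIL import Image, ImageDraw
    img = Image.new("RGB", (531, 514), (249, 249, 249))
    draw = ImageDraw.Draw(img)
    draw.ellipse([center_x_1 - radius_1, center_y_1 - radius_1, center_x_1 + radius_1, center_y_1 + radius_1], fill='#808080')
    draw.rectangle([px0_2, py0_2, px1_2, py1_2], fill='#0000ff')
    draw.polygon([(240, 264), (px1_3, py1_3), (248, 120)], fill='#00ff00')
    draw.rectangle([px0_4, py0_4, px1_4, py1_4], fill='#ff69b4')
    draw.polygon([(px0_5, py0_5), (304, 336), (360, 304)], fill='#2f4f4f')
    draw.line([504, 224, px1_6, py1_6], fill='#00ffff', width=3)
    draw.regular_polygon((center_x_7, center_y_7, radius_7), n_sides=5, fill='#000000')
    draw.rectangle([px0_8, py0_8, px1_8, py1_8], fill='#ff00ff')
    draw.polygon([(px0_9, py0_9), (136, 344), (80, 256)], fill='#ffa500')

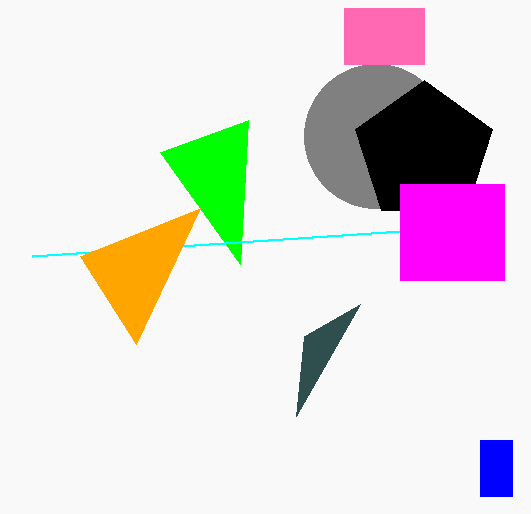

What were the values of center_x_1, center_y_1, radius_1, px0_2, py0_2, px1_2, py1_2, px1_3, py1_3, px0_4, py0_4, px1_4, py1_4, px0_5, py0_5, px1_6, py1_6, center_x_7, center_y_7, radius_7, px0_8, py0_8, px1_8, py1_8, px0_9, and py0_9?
center_x_1 = 376
center_y_1 = 136
radius_1 = 72
px0_2 = 480
py0_2 = 440
px1_2 = 512
py1_2 = 496
px1_3 = 160
py1_3 = 152
px0_4 = 344
py0_4 = 8
px1_4 = 424
py1_4 = 64
px0_5 = 296
py0_5 = 416
px1_6 = 32
py1_6 = 256
center_x_7 = 424
center_y_7 = 152
radius_7 = 72
px0_8 = 400
py0_8 = 184
px1_8 = 504
py1_8 = 280
px0_9 = 200
py0_9 = 208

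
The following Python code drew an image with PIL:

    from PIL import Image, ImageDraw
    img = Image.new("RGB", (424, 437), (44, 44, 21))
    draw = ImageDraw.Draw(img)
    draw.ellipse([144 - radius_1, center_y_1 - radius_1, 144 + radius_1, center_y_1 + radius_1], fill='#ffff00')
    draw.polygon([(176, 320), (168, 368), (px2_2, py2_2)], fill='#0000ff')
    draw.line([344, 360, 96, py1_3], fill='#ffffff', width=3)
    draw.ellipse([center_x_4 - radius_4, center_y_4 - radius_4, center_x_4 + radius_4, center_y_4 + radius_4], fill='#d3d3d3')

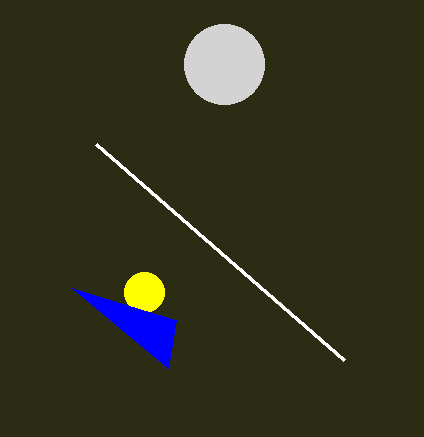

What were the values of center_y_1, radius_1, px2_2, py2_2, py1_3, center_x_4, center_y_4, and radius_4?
center_y_1 = 292
radius_1 = 20
px2_2 = 72
py2_2 = 288
py1_3 = 144
center_x_4 = 224
center_y_4 = 64
radius_4 = 40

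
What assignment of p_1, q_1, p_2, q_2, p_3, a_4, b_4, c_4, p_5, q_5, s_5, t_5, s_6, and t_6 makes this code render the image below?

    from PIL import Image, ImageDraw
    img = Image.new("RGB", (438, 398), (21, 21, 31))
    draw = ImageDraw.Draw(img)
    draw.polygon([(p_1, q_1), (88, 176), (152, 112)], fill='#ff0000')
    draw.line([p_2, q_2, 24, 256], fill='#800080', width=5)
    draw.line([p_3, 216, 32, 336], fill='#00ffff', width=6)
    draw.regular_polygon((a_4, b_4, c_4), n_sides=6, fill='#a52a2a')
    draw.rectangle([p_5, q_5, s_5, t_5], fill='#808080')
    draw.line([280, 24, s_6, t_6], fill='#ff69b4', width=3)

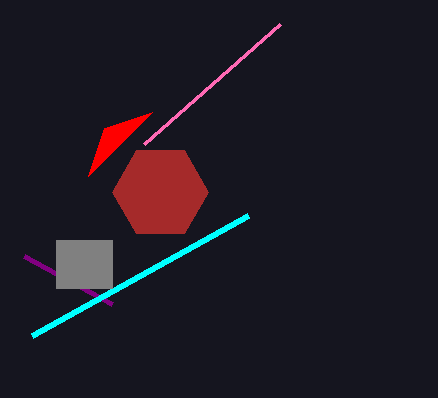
p_1 = 104; q_1 = 128; p_2 = 112; q_2 = 304; p_3 = 248; a_4 = 160; b_4 = 192; c_4 = 48; p_5 = 56; q_5 = 240; s_5 = 112; t_5 = 288; s_6 = 144; t_6 = 144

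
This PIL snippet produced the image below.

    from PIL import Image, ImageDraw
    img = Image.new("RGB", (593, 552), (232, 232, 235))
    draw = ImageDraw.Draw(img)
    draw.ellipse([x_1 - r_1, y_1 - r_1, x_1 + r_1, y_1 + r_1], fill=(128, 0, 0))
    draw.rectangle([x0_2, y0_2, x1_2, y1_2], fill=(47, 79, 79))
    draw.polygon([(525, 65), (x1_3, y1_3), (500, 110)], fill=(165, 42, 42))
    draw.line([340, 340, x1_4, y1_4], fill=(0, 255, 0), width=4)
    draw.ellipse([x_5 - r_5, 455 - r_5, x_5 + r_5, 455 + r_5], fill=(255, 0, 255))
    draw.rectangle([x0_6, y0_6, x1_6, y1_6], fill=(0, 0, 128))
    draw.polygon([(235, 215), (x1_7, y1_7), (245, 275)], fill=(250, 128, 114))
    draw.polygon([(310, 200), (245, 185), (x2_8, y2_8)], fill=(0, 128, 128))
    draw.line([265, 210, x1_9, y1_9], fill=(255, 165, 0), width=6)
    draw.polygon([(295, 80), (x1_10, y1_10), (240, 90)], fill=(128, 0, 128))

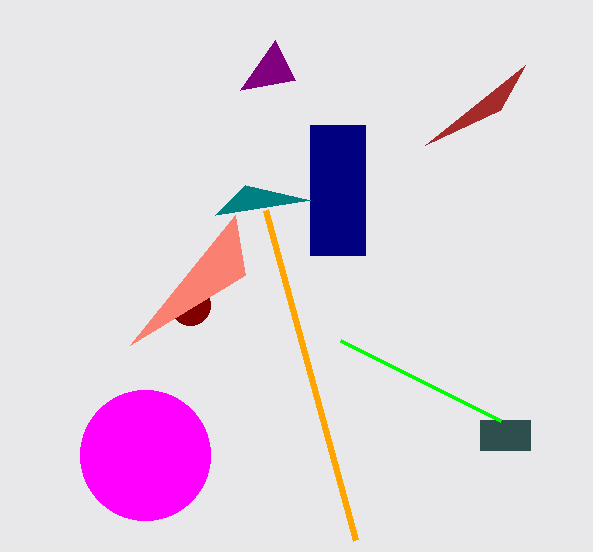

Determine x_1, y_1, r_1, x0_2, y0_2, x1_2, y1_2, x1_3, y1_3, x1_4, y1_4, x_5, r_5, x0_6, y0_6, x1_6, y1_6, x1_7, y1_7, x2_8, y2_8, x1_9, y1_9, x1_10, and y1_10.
x_1 = 190
y_1 = 305
r_1 = 20
x0_2 = 480
y0_2 = 420
x1_2 = 530
y1_2 = 450
x1_3 = 425
y1_3 = 145
x1_4 = 500
y1_4 = 420
x_5 = 145
r_5 = 65
x0_6 = 310
y0_6 = 125
x1_6 = 365
y1_6 = 255
x1_7 = 130
y1_7 = 345
x2_8 = 215
y2_8 = 215
x1_9 = 355
y1_9 = 540
x1_10 = 275
y1_10 = 40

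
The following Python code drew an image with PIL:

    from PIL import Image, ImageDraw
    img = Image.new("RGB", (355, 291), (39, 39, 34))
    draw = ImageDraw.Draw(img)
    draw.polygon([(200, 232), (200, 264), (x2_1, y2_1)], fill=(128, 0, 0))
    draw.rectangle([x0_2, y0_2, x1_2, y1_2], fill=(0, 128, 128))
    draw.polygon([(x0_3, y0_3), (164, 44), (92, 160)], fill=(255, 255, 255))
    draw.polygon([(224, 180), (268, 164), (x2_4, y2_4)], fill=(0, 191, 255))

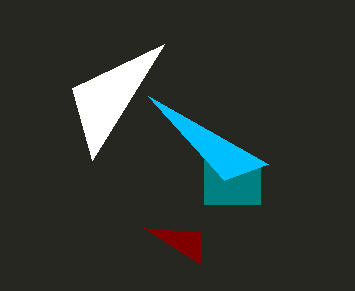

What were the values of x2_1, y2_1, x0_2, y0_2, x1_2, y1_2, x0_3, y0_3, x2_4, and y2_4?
x2_1 = 144; y2_1 = 228; x0_2 = 204; y0_2 = 160; x1_2 = 260; y1_2 = 204; x0_3 = 72; y0_3 = 88; x2_4 = 148; y2_4 = 96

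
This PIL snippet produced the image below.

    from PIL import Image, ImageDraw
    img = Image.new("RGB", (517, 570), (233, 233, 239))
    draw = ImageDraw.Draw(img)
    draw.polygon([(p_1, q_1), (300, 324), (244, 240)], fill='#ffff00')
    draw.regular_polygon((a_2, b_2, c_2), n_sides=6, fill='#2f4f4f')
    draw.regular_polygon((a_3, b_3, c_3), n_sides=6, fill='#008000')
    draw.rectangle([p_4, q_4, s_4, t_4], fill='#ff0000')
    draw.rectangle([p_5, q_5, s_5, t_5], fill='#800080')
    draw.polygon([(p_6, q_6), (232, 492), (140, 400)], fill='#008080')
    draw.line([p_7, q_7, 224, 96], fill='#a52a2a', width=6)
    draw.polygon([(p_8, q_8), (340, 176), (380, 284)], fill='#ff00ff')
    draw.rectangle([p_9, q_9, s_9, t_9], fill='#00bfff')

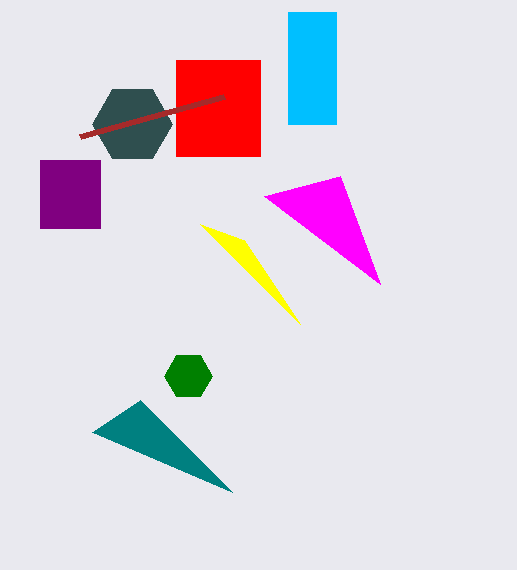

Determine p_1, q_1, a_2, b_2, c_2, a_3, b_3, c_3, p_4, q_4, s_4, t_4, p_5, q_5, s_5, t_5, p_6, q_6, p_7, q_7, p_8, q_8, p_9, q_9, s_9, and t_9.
p_1 = 200; q_1 = 224; a_2 = 132; b_2 = 124; c_2 = 40; a_3 = 188; b_3 = 376; c_3 = 24; p_4 = 176; q_4 = 60; s_4 = 260; t_4 = 156; p_5 = 40; q_5 = 160; s_5 = 100; t_5 = 228; p_6 = 92; q_6 = 432; p_7 = 80; q_7 = 136; p_8 = 264; q_8 = 196; p_9 = 288; q_9 = 12; s_9 = 336; t_9 = 124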